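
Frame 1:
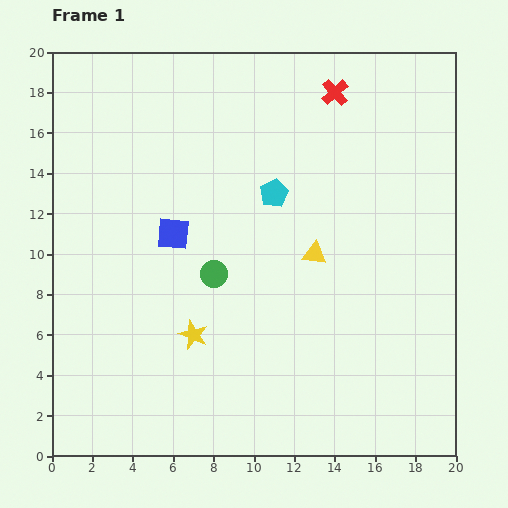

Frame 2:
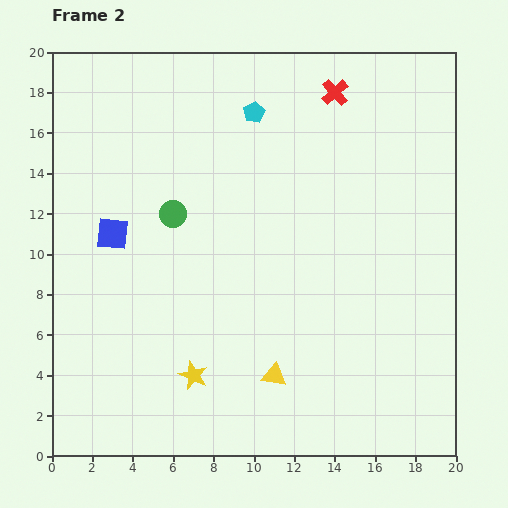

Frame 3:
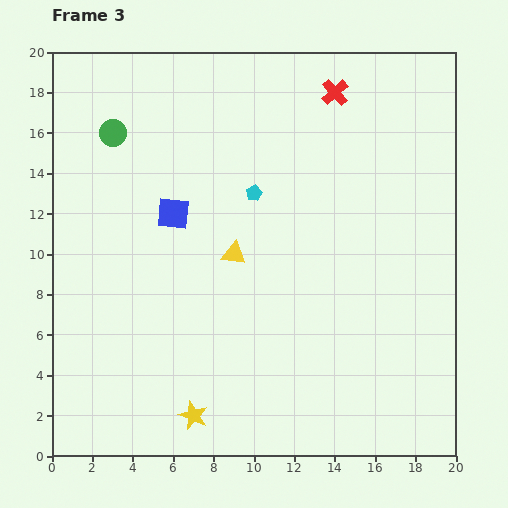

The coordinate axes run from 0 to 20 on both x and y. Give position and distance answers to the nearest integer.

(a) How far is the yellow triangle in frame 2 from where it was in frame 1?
6

The yellow triangle moved from (13, 10) to (11, 4), a distance of √(2² + 6²) ≈ 6.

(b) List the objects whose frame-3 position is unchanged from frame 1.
the red cross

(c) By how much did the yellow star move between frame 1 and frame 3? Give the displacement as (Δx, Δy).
(0, -4)

The yellow star was at (7, 6) in frame 1 and (7, 2) in frame 3.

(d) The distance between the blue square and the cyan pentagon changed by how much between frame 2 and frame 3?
-5

Distance in frame 2: 9. Distance in frame 3: 4.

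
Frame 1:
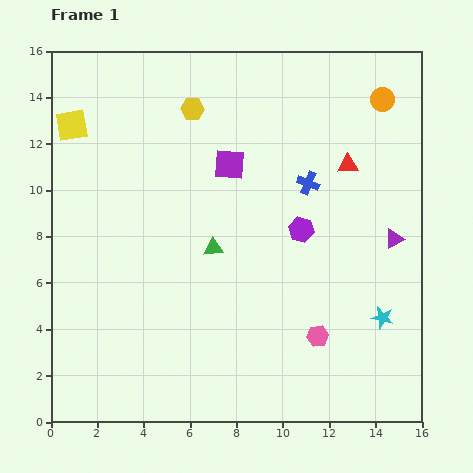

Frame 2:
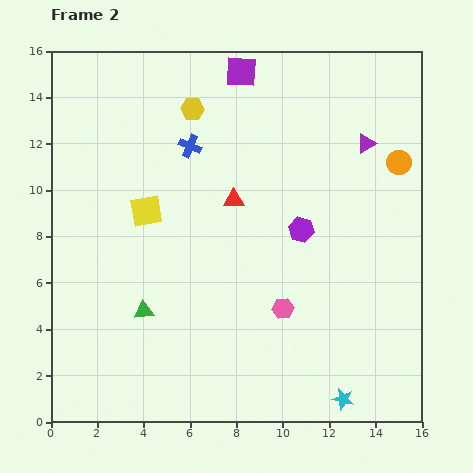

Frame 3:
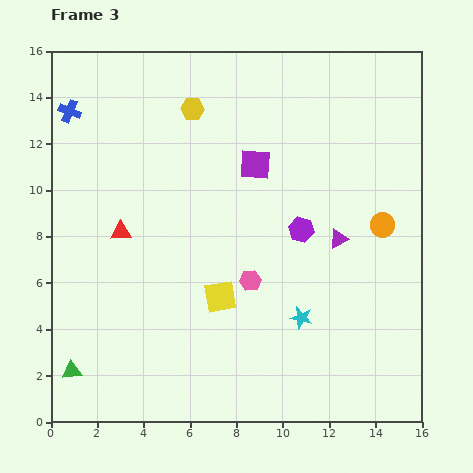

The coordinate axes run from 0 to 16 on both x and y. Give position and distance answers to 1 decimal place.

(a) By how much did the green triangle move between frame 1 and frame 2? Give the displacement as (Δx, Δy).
(-3.0, -2.7)

The green triangle was at (7.0, 7.5) in frame 1 and (4.0, 4.8) in frame 2.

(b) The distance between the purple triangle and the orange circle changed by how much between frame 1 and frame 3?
-4.0

Distance in frame 1: 6.0. Distance in frame 3: 2.0.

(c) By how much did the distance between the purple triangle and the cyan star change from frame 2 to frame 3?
-7.2

Distance in frame 2: 11.0. Distance in frame 3: 3.8.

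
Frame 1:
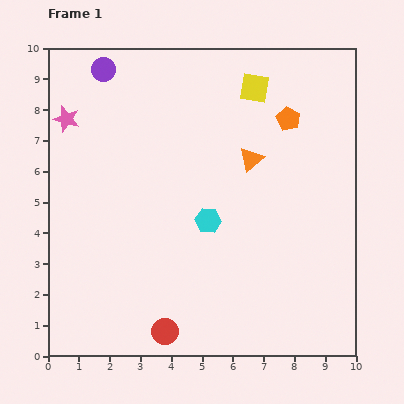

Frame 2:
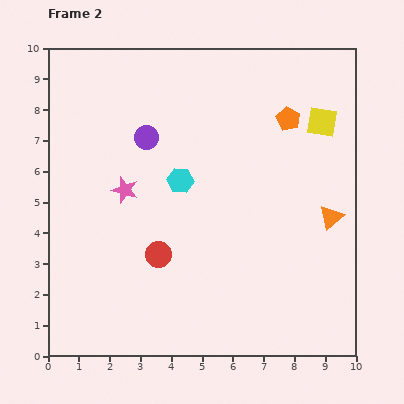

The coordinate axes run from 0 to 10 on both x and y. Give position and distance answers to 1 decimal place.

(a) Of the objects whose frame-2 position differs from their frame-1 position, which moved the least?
the cyan hexagon

(moved 1.6)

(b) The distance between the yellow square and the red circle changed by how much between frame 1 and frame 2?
-1.6

Distance in frame 1: 8.4. Distance in frame 2: 6.8.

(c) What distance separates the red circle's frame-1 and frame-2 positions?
2.5

The red circle moved from (3.8, 0.8) to (3.6, 3.3), a distance of √(0.2² + 2.5²) ≈ 2.5.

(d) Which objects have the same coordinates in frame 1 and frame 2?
the orange pentagon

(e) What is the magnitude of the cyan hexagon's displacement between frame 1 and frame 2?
1.6

The cyan hexagon moved from (5.2, 4.4) to (4.3, 5.7), a distance of √(0.9² + 1.3²) ≈ 1.6.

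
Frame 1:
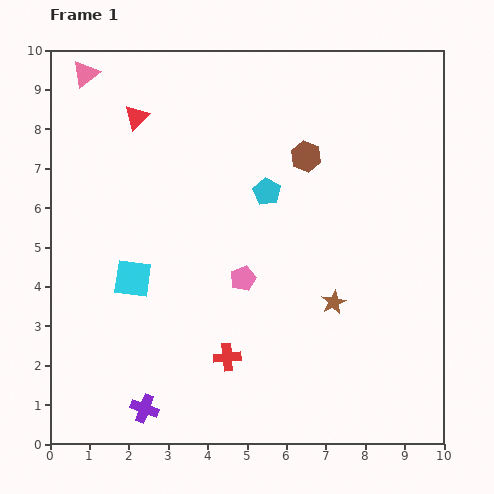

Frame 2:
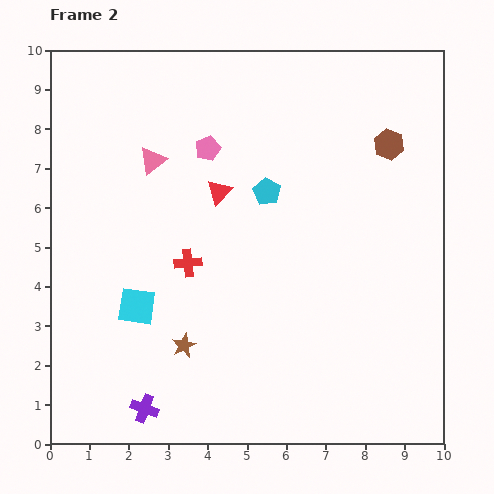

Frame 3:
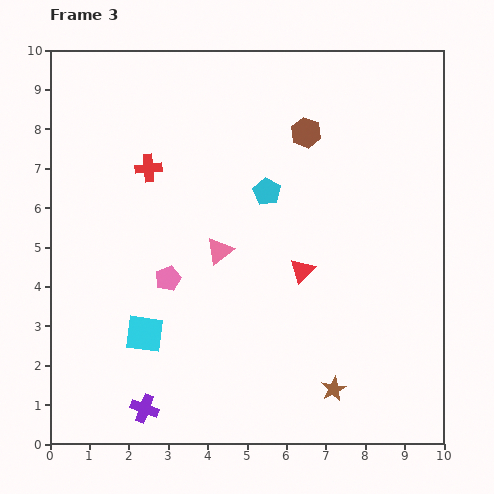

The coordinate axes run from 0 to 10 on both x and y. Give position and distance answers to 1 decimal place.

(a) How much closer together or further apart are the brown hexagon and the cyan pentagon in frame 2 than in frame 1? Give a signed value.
+2.0

Distance in frame 1: 1.3. Distance in frame 2: 3.3.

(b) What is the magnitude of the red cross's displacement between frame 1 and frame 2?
2.6

The red cross moved from (4.5, 2.2) to (3.5, 4.6), a distance of √(1.0² + 2.4²) ≈ 2.6.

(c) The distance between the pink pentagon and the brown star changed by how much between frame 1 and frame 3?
+2.6

Distance in frame 1: 2.4. Distance in frame 3: 5.0.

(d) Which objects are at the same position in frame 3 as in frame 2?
the purple cross, the cyan pentagon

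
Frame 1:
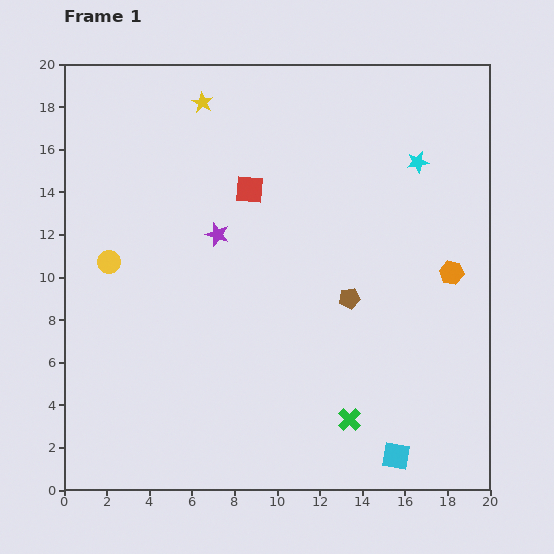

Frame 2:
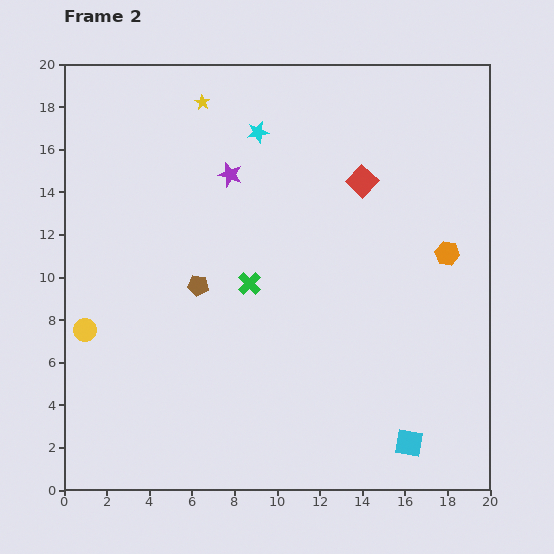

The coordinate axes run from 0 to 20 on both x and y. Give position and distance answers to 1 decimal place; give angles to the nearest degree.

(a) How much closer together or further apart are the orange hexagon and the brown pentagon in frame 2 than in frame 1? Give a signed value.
+6.9

Distance in frame 1: 4.9. Distance in frame 2: 11.8.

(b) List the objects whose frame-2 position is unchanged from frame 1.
the yellow star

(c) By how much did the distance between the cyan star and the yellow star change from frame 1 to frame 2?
-7.5

Distance in frame 1: 10.5. Distance in frame 2: 3.0.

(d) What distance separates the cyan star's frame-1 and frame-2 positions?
7.6

The cyan star moved from (16.6, 15.4) to (9.1, 16.8), a distance of √(7.5² + 1.4²) ≈ 7.6.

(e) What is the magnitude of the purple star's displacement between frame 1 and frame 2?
2.9

The purple star moved from (7.2, 12.0) to (7.8, 14.8), a distance of √(0.6² + 2.8²) ≈ 2.9.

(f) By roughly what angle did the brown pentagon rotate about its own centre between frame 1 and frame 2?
18° clockwise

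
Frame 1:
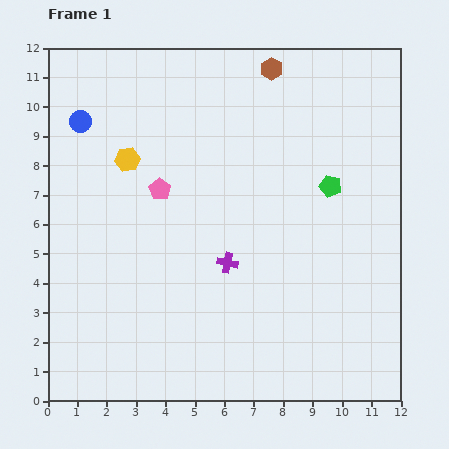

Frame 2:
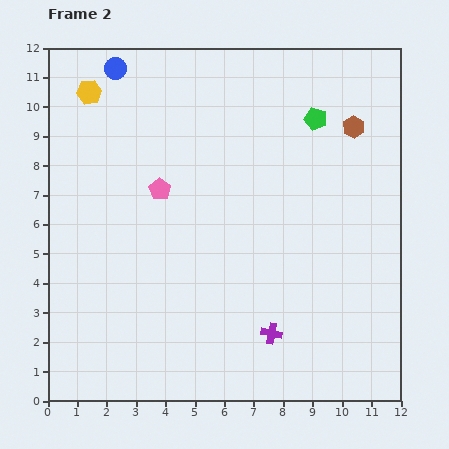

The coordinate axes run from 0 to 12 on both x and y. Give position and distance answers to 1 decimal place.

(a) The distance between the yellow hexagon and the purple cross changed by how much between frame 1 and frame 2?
+5.4

Distance in frame 1: 4.9. Distance in frame 2: 10.3.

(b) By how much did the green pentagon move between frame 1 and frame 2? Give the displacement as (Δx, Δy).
(-0.5, 2.3)

The green pentagon was at (9.6, 7.3) in frame 1 and (9.1, 9.6) in frame 2.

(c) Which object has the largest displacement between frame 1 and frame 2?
the brown hexagon

(moved 3.4; next 2.8)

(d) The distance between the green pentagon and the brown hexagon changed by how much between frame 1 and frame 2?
-3.2

Distance in frame 1: 4.5. Distance in frame 2: 1.3.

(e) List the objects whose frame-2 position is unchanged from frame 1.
the pink pentagon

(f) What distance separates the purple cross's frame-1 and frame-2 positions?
2.8

The purple cross moved from (6.1, 4.7) to (7.6, 2.3), a distance of √(1.5² + 2.4²) ≈ 2.8.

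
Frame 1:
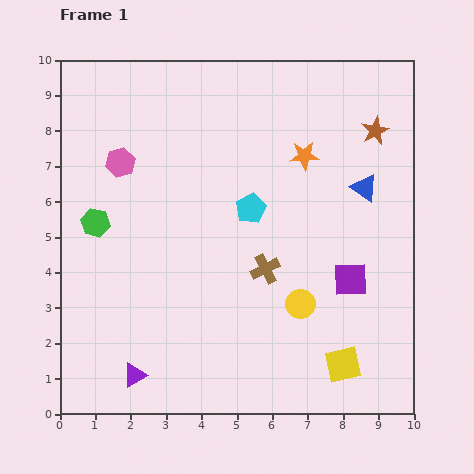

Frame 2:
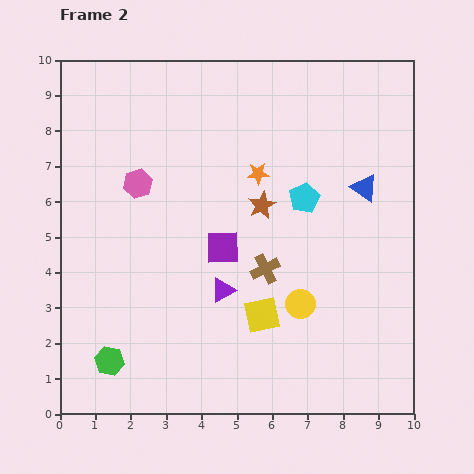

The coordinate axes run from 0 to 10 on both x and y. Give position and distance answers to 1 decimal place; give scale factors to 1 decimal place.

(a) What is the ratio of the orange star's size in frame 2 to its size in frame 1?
0.8×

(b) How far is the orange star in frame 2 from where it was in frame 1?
1.4

The orange star moved from (6.9, 7.3) to (5.6, 6.8), a distance of √(1.3² + 0.5²) ≈ 1.4.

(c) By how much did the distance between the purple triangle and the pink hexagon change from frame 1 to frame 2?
-2.2

Distance in frame 1: 6.0. Distance in frame 2: 3.8.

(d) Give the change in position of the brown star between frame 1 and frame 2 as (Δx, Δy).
(-3.2, -2.1)

The brown star was at (8.9, 8.0) in frame 1 and (5.7, 5.9) in frame 2.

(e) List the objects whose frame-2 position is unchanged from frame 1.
the yellow circle, the brown cross, the blue triangle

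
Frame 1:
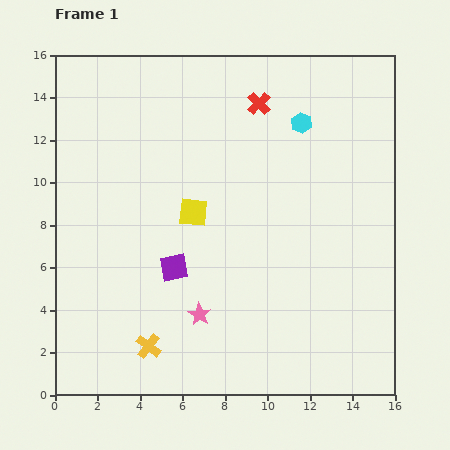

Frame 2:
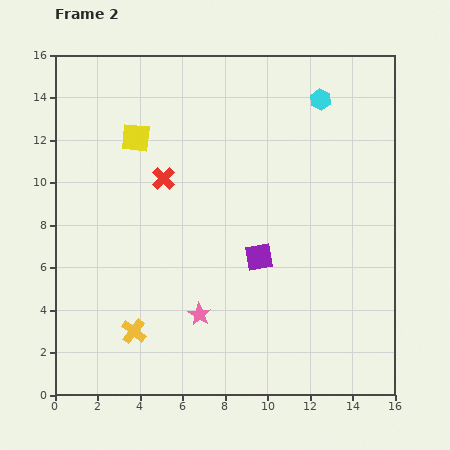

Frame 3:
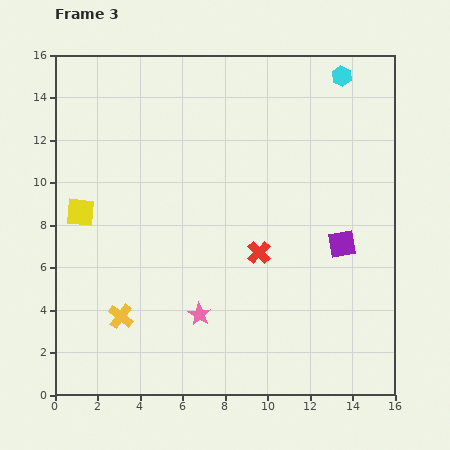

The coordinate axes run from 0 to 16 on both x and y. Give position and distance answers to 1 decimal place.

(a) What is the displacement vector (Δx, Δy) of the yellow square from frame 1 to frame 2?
(-2.7, 3.5)

The yellow square was at (6.5, 8.6) in frame 1 and (3.8, 12.1) in frame 2.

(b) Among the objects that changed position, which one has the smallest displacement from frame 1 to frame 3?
the yellow cross

(moved 1.9)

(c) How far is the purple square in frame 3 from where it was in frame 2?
3.9

The purple square moved from (9.6, 6.5) to (13.5, 7.1), a distance of √(3.9² + 0.6²) ≈ 3.9.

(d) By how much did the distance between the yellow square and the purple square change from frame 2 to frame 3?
+4.3

Distance in frame 2: 8.1. Distance in frame 3: 12.4.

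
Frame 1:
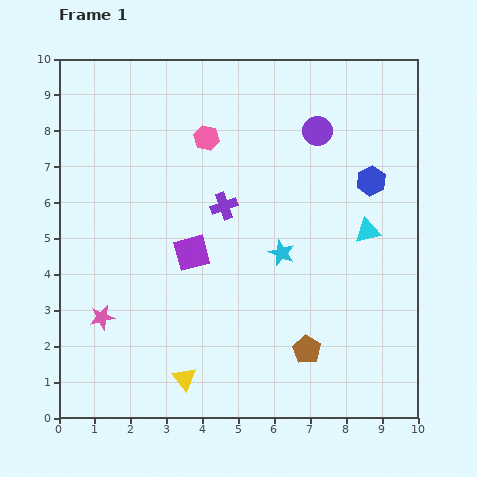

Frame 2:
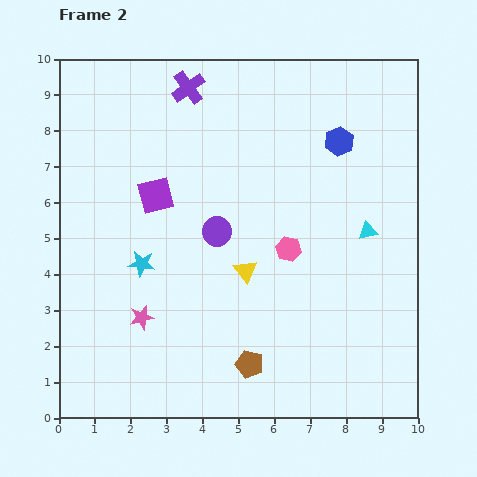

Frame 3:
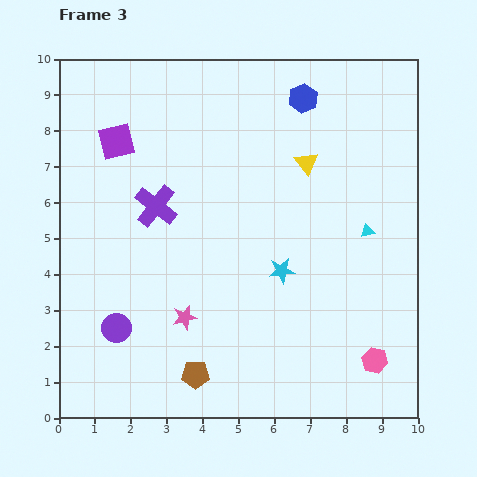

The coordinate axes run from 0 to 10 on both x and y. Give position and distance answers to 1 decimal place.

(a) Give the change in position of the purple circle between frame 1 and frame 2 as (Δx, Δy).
(-2.8, -2.8)

The purple circle was at (7.2, 8.0) in frame 1 and (4.4, 5.2) in frame 2.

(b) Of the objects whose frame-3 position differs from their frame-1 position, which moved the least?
the cyan star

(moved 0.5)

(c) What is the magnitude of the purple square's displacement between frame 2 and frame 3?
1.9

The purple square moved from (2.7, 6.2) to (1.6, 7.7), a distance of √(1.1² + 1.5²) ≈ 1.9.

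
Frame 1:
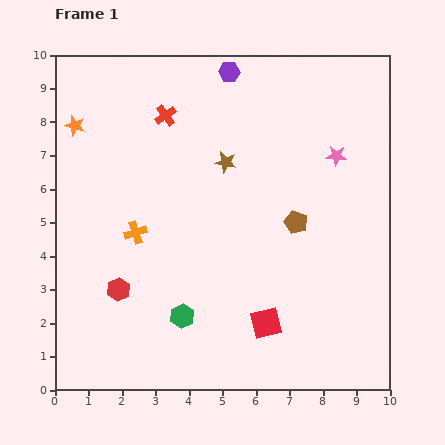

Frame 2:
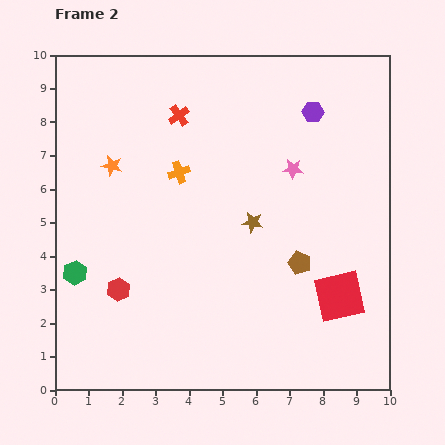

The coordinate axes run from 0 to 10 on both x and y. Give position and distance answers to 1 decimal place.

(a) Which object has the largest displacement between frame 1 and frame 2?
the green hexagon

(moved 3.5; next 2.8)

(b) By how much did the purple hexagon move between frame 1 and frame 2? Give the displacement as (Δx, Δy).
(2.5, -1.2)

The purple hexagon was at (5.2, 9.5) in frame 1 and (7.7, 8.3) in frame 2.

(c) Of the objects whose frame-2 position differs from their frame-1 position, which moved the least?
the red cross

(moved 0.4)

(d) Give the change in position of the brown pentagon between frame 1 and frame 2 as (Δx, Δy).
(0.1, -1.2)

The brown pentagon was at (7.2, 5.0) in frame 1 and (7.3, 3.8) in frame 2.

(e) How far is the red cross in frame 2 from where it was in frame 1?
0.4

The red cross moved from (3.3, 8.2) to (3.7, 8.2), a distance of √(0.4² + 0.0²) ≈ 0.4.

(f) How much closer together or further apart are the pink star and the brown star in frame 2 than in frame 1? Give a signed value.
-1.3

Distance in frame 1: 3.3. Distance in frame 2: 2.0.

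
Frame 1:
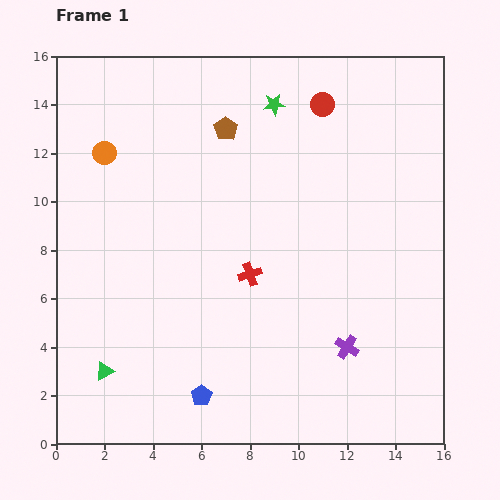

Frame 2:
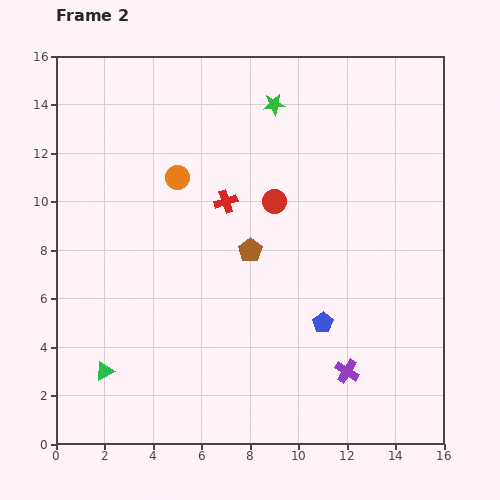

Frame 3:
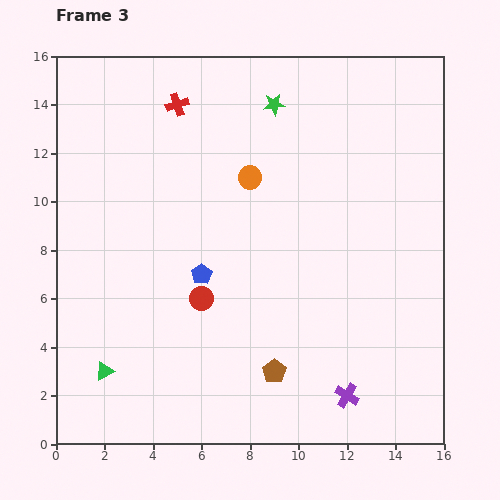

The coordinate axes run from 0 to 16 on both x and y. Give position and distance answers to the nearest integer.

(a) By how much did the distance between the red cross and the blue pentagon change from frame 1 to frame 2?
+1

Distance in frame 1: 5. Distance in frame 2: 6.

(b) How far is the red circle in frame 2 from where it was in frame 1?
4

The red circle moved from (11, 14) to (9, 10), a distance of √(2² + 4²) ≈ 4.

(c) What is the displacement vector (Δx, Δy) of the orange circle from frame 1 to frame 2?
(3, -1)

The orange circle was at (2, 12) in frame 1 and (5, 11) in frame 2.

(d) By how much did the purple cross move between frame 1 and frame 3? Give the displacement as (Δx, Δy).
(0, -2)

The purple cross was at (12, 4) in frame 1 and (12, 2) in frame 3.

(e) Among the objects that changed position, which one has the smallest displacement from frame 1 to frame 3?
the purple cross

(moved 2)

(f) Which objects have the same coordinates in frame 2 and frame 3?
the green star, the green triangle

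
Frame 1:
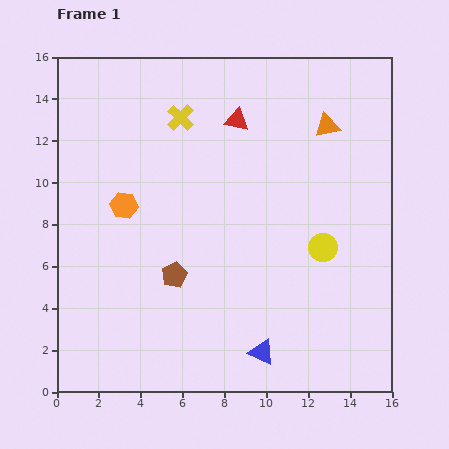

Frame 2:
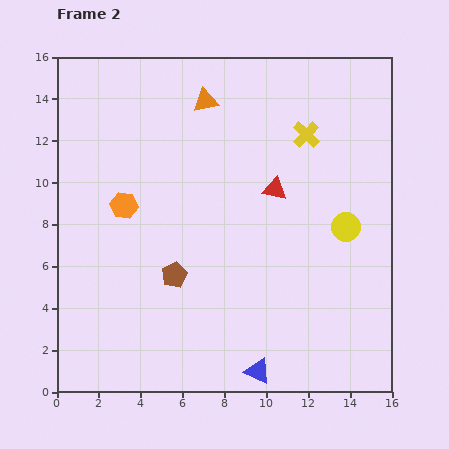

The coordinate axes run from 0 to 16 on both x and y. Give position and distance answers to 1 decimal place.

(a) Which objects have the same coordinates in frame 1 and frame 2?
the orange hexagon, the brown pentagon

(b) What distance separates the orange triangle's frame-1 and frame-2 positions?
5.9

The orange triangle moved from (12.9, 12.7) to (7.1, 13.9), a distance of √(5.8² + 1.2²) ≈ 5.9.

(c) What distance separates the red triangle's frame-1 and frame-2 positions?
3.8

The red triangle moved from (8.6, 13.0) to (10.4, 9.7), a distance of √(1.8² + 3.3²) ≈ 3.8.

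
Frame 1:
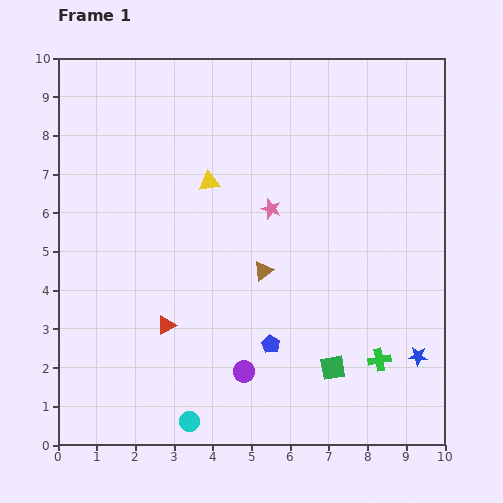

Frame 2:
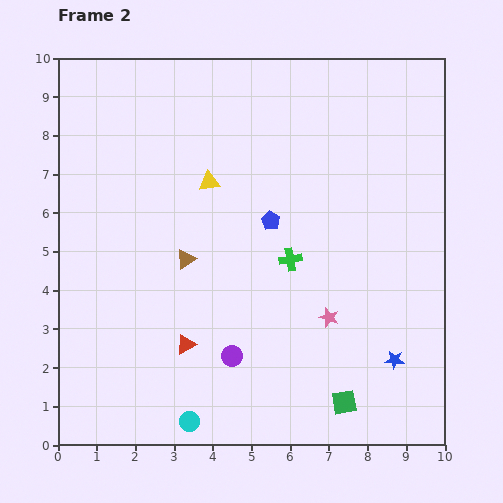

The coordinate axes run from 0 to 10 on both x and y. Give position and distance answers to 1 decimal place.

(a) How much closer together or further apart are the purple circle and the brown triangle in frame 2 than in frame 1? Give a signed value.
+0.2

Distance in frame 1: 2.6. Distance in frame 2: 2.8.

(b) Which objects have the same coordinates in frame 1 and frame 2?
the yellow triangle, the cyan circle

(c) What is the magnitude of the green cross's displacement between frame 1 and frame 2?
3.5

The green cross moved from (8.3, 2.2) to (6.0, 4.8), a distance of √(2.3² + 2.6²) ≈ 3.5.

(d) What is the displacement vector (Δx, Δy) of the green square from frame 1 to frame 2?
(0.3, -0.9)

The green square was at (7.1, 2.0) in frame 1 and (7.4, 1.1) in frame 2.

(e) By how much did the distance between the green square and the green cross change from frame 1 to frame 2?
+2.8

Distance in frame 1: 1.2. Distance in frame 2: 4.0.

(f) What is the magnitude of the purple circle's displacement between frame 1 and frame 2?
0.5

The purple circle moved from (4.8, 1.9) to (4.5, 2.3), a distance of √(0.3² + 0.4²) ≈ 0.5.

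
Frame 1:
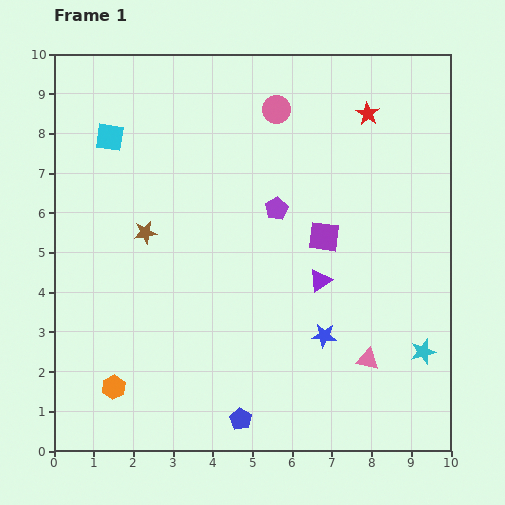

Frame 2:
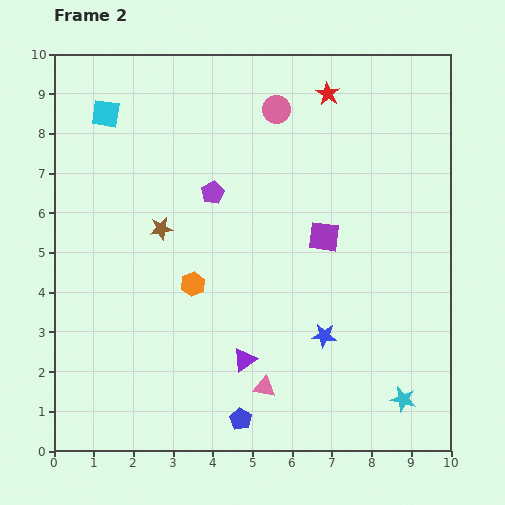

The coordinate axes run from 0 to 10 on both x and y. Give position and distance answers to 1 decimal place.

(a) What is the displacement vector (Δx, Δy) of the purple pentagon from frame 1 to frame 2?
(-1.6, 0.4)

The purple pentagon was at (5.6, 6.1) in frame 1 and (4.0, 6.5) in frame 2.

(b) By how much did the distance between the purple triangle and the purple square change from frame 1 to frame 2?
+2.6

Distance in frame 1: 1.1. Distance in frame 2: 3.7.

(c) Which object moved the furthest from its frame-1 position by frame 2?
the orange hexagon

(moved 3.3; next 2.8)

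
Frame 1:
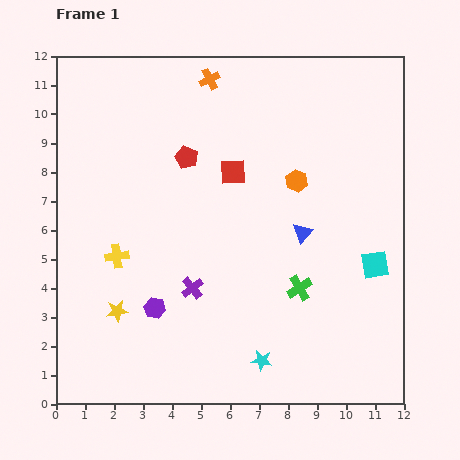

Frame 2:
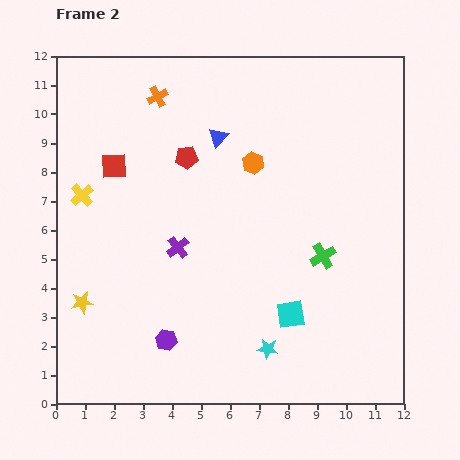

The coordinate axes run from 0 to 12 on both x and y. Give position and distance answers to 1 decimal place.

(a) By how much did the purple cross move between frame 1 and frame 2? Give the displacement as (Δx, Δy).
(-0.5, 1.4)

The purple cross was at (4.7, 4.0) in frame 1 and (4.2, 5.4) in frame 2.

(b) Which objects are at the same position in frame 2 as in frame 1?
the red pentagon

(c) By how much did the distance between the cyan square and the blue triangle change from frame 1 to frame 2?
+3.9

Distance in frame 1: 2.7. Distance in frame 2: 6.6.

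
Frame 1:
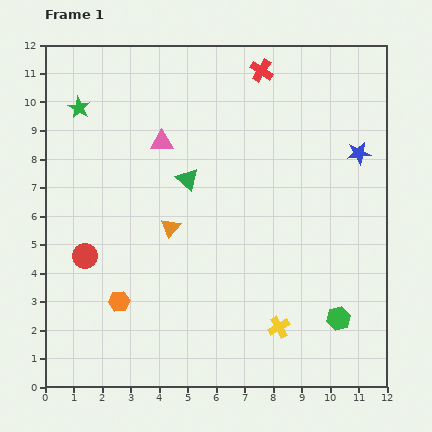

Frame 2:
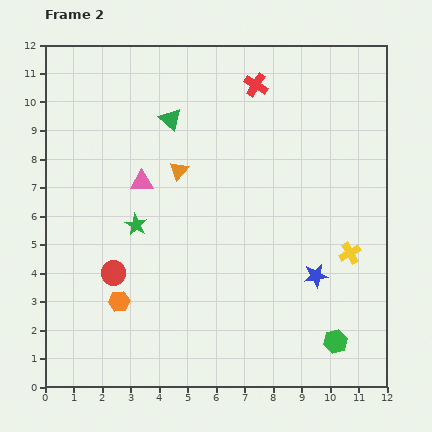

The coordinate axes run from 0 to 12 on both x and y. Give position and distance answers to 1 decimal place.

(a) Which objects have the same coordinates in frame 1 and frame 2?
the orange hexagon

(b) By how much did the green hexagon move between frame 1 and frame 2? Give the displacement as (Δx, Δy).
(-0.1, -0.8)

The green hexagon was at (10.3, 2.4) in frame 1 and (10.2, 1.6) in frame 2.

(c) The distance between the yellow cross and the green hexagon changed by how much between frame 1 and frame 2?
+1.0

Distance in frame 1: 2.1. Distance in frame 2: 3.1.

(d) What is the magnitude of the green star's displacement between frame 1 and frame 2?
4.6

The green star moved from (1.2, 9.8) to (3.2, 5.7), a distance of √(2.0² + 4.1²) ≈ 4.6.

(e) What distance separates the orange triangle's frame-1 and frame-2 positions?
2.0

The orange triangle moved from (4.4, 5.6) to (4.7, 7.6), a distance of √(0.3² + 2.0²) ≈ 2.0.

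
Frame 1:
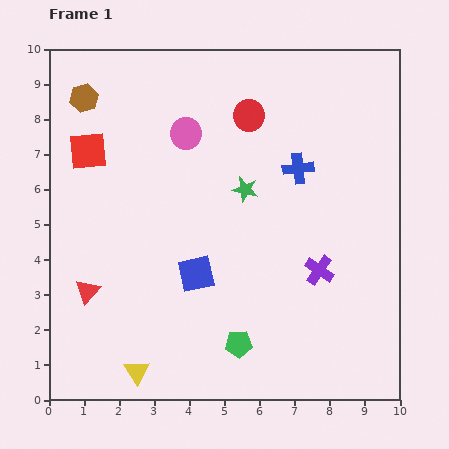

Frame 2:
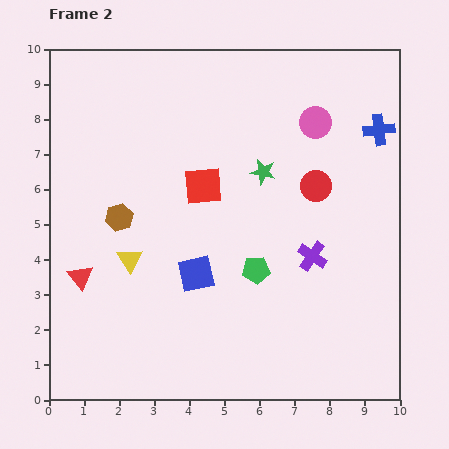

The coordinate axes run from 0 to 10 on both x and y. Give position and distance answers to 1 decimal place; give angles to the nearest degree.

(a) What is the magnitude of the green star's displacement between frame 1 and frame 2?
0.7

The green star moved from (5.6, 6.0) to (6.1, 6.5), a distance of √(0.5² + 0.5²) ≈ 0.7.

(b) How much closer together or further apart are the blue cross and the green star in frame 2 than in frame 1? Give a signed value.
+1.9

Distance in frame 1: 1.6. Distance in frame 2: 3.5.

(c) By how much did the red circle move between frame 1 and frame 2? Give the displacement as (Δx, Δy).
(1.9, -2.0)

The red circle was at (5.7, 8.1) in frame 1 and (7.6, 6.1) in frame 2.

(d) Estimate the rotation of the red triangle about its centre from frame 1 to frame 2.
19° counter-clockwise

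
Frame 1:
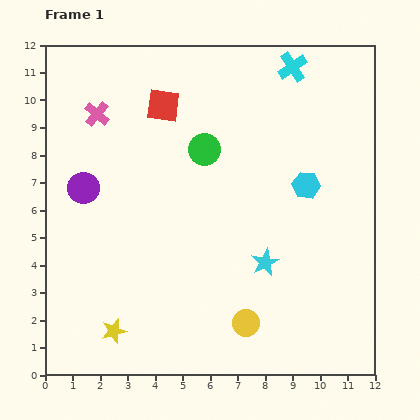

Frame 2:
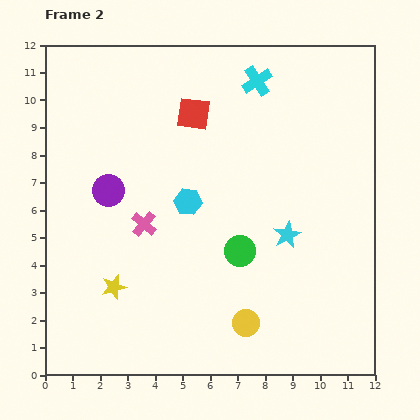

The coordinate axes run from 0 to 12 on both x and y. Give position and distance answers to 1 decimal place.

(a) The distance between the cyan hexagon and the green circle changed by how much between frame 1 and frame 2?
-1.3

Distance in frame 1: 3.9. Distance in frame 2: 2.6.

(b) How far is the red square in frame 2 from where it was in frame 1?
1.1

The red square moved from (4.3, 9.8) to (5.4, 9.5), a distance of √(1.1² + 0.3²) ≈ 1.1.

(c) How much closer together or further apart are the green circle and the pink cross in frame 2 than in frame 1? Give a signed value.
-0.5

Distance in frame 1: 4.1. Distance in frame 2: 3.6.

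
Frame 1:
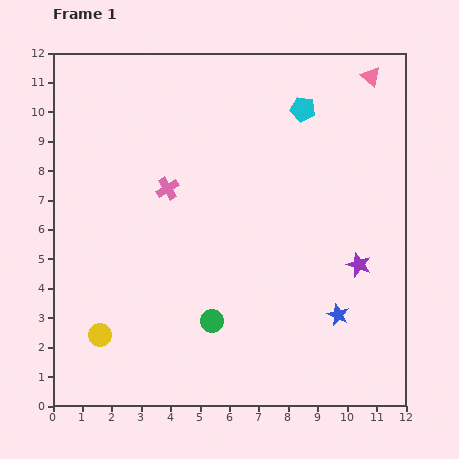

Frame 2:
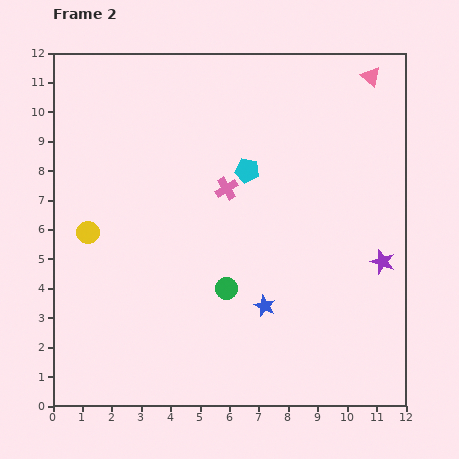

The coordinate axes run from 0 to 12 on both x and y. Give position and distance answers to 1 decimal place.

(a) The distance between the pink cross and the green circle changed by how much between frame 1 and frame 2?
-1.3

Distance in frame 1: 4.7. Distance in frame 2: 3.4.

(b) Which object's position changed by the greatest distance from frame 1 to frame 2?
the yellow circle

(moved 3.5; next 2.8)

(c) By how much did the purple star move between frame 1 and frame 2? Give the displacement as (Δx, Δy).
(0.8, 0.1)

The purple star was at (10.4, 4.8) in frame 1 and (11.2, 4.9) in frame 2.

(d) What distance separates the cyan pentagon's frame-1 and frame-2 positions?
2.8

The cyan pentagon moved from (8.5, 10.1) to (6.6, 8.0), a distance of √(1.9² + 2.1²) ≈ 2.8.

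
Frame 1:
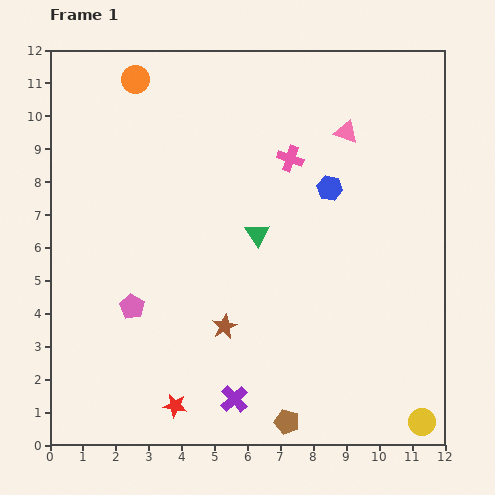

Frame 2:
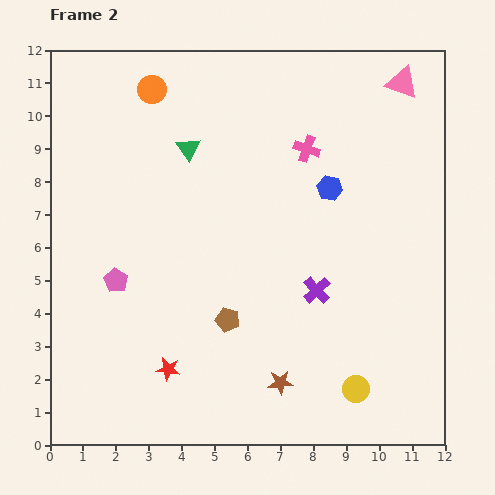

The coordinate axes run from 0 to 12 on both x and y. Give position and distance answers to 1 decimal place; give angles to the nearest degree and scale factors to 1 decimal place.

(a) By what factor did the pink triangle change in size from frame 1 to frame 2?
1.4×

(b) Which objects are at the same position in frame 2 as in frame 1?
the blue hexagon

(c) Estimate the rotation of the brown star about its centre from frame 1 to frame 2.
24° clockwise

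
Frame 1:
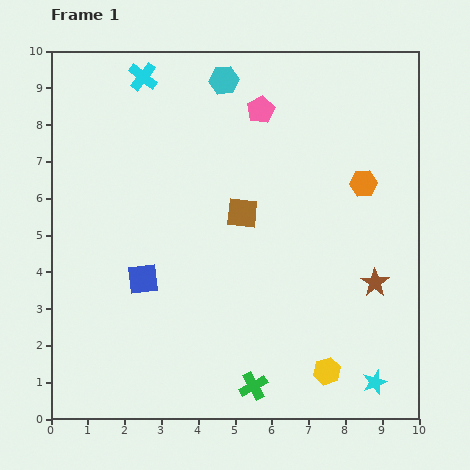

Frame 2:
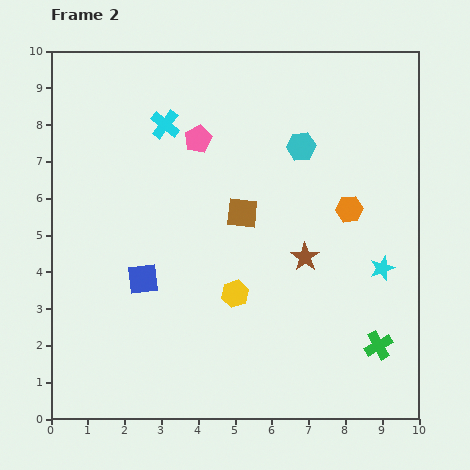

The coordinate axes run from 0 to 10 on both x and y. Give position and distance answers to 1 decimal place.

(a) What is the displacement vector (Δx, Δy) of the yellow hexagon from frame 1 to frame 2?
(-2.5, 2.1)

The yellow hexagon was at (7.5, 1.3) in frame 1 and (5.0, 3.4) in frame 2.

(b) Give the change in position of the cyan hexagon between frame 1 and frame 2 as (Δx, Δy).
(2.1, -1.8)

The cyan hexagon was at (4.7, 9.2) in frame 1 and (6.8, 7.4) in frame 2.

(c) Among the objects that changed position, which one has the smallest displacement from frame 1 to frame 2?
the orange hexagon

(moved 0.8)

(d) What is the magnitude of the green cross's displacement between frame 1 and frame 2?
3.6

The green cross moved from (5.5, 0.9) to (8.9, 2.0), a distance of √(3.4² + 1.1²) ≈ 3.6.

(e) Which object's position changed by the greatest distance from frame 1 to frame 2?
the green cross

(moved 3.6; next 3.3)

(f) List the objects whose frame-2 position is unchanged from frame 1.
the blue square, the brown square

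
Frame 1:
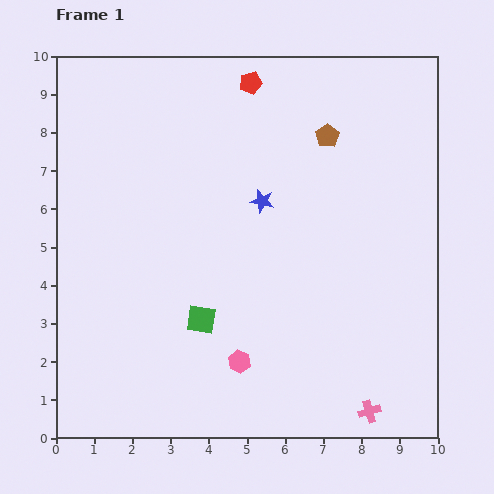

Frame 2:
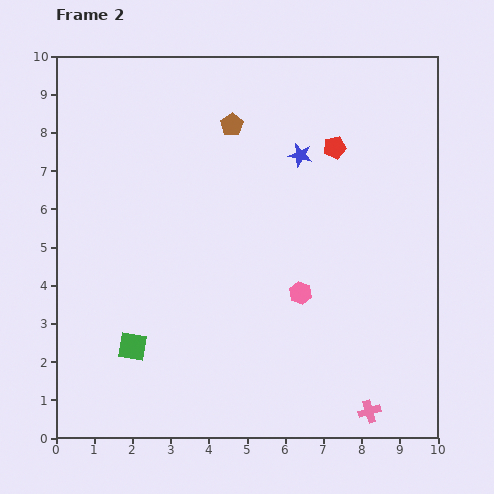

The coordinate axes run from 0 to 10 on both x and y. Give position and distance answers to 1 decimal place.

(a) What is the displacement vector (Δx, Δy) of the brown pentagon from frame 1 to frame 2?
(-2.5, 0.3)

The brown pentagon was at (7.1, 7.9) in frame 1 and (4.6, 8.2) in frame 2.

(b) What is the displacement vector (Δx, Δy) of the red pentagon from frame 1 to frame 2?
(2.2, -1.7)

The red pentagon was at (5.1, 9.3) in frame 1 and (7.3, 7.6) in frame 2.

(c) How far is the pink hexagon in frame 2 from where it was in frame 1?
2.4

The pink hexagon moved from (4.8, 2.0) to (6.4, 3.8), a distance of √(1.6² + 1.8²) ≈ 2.4.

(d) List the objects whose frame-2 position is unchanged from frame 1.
the pink cross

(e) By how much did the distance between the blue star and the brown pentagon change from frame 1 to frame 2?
-0.4

Distance in frame 1: 2.4. Distance in frame 2: 2.0.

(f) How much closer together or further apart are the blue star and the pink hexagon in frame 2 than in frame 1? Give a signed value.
-0.6

Distance in frame 1: 4.2. Distance in frame 2: 3.6.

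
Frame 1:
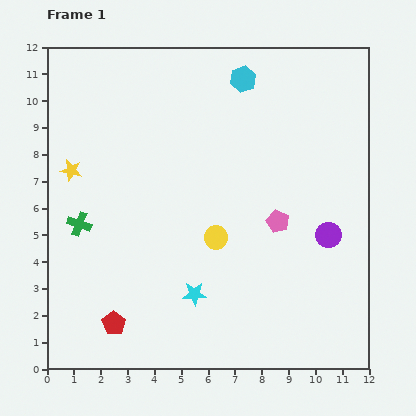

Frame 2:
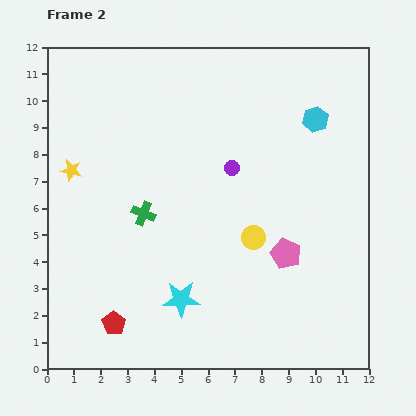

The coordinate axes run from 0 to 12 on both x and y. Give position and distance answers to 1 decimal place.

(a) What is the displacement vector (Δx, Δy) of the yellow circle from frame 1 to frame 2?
(1.4, 0.0)

The yellow circle was at (6.3, 4.9) in frame 1 and (7.7, 4.9) in frame 2.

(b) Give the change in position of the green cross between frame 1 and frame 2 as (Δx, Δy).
(2.4, 0.4)

The green cross was at (1.2, 5.4) in frame 1 and (3.6, 5.8) in frame 2.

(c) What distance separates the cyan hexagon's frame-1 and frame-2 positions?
3.1

The cyan hexagon moved from (7.3, 10.8) to (10.0, 9.3), a distance of √(2.7² + 1.5²) ≈ 3.1.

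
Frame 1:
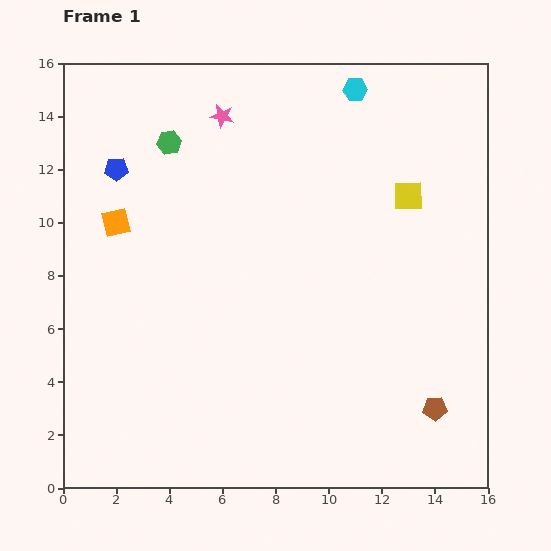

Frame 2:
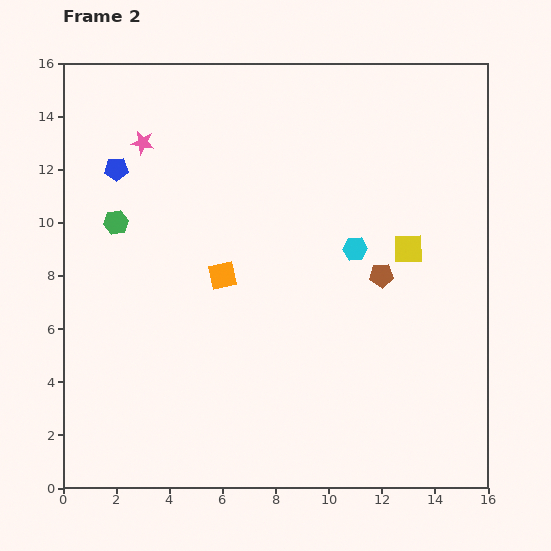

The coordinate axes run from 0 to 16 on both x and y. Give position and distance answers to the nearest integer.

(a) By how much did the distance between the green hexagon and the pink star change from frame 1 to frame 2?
+1

Distance in frame 1: 2. Distance in frame 2: 3.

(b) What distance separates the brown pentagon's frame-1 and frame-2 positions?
5

The brown pentagon moved from (14, 3) to (12, 8), a distance of √(2² + 5²) ≈ 5.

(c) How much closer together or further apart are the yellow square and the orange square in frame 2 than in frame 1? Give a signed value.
-4

Distance in frame 1: 11. Distance in frame 2: 7.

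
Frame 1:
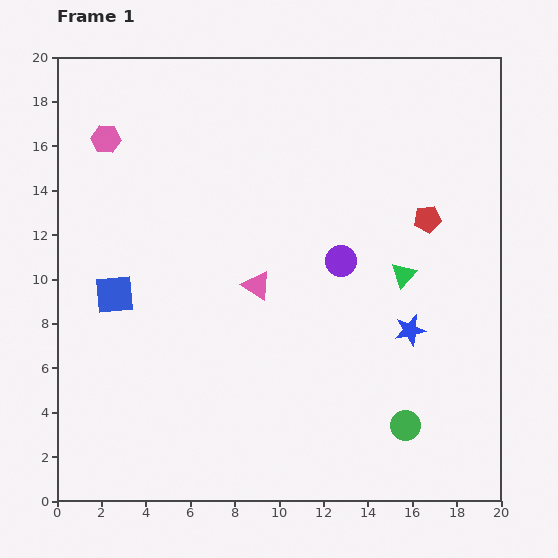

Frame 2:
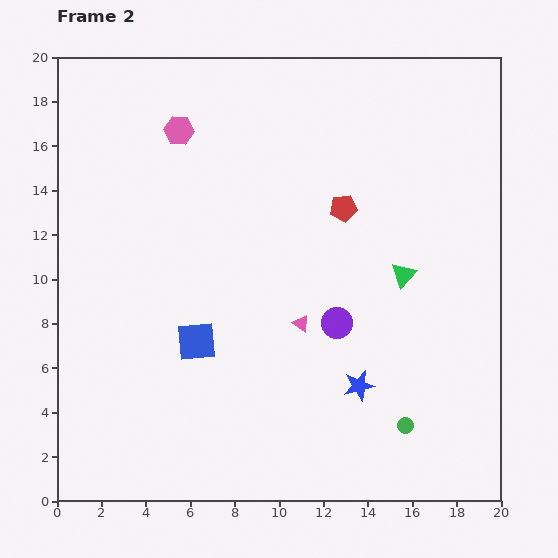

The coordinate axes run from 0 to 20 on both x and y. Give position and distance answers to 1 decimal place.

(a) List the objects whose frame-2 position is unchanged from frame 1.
the green triangle, the green circle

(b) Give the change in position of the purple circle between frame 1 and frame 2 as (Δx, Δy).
(-0.2, -2.8)

The purple circle was at (12.8, 10.8) in frame 1 and (12.6, 8.0) in frame 2.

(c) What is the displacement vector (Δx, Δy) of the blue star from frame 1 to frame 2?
(-2.3, -2.5)

The blue star was at (15.9, 7.7) in frame 1 and (13.6, 5.2) in frame 2.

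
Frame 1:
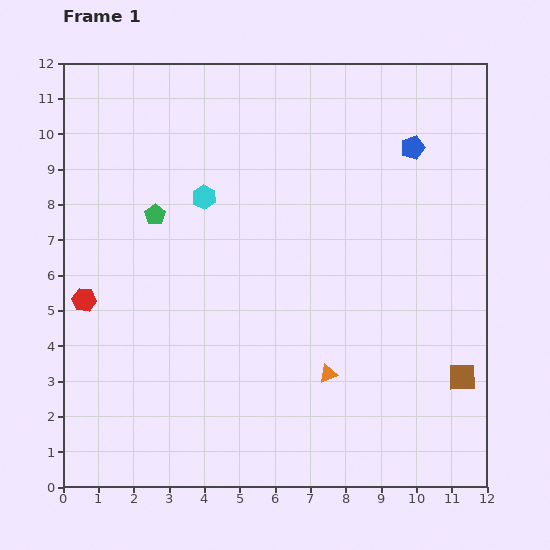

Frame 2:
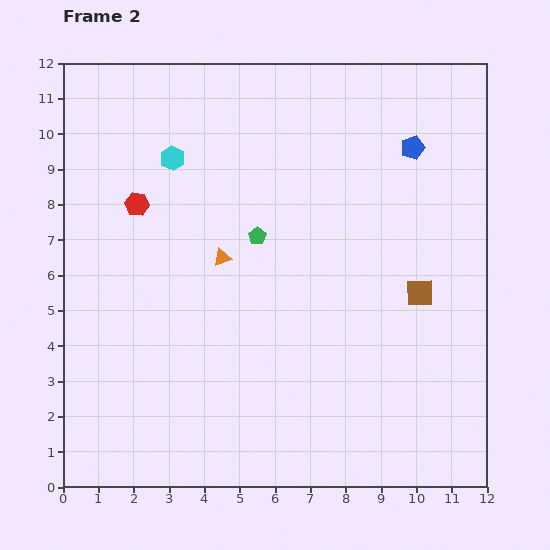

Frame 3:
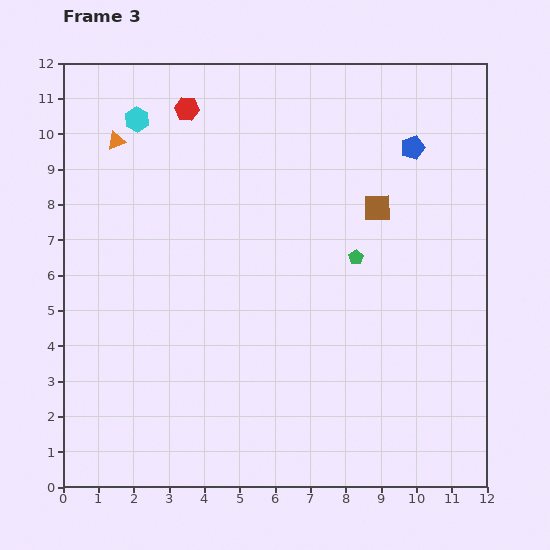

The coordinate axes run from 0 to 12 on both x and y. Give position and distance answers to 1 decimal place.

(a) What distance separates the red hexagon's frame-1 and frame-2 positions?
3.1

The red hexagon moved from (0.6, 5.3) to (2.1, 8.0), a distance of √(1.5² + 2.7²) ≈ 3.1.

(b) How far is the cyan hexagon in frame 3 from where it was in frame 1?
2.9

The cyan hexagon moved from (4.0, 8.2) to (2.1, 10.4), a distance of √(1.9² + 2.2²) ≈ 2.9.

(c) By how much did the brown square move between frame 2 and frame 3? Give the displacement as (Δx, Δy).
(-1.2, 2.4)

The brown square was at (10.1, 5.5) in frame 2 and (8.9, 7.9) in frame 3.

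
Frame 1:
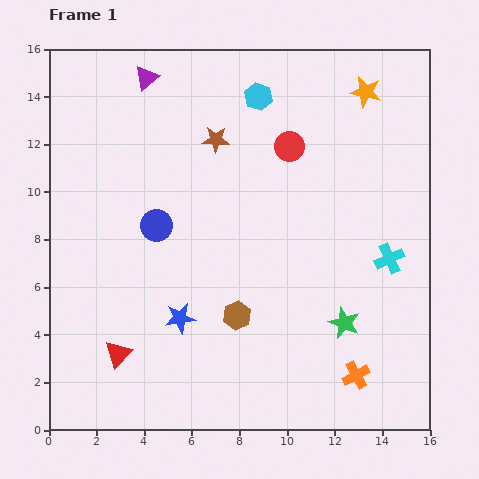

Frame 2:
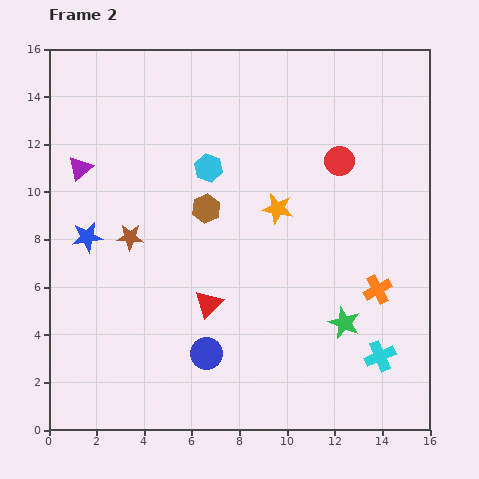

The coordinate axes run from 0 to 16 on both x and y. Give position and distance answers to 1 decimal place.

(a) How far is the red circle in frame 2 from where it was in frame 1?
2.2

The red circle moved from (10.1, 11.9) to (12.2, 11.3), a distance of √(2.1² + 0.6²) ≈ 2.2.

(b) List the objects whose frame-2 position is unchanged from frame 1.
the green star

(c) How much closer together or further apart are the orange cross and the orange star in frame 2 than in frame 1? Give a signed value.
-6.5

Distance in frame 1: 11.9. Distance in frame 2: 5.4.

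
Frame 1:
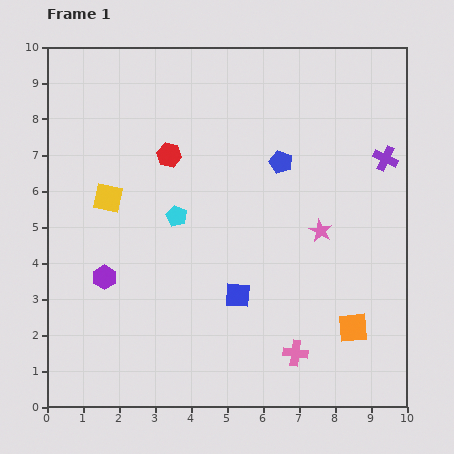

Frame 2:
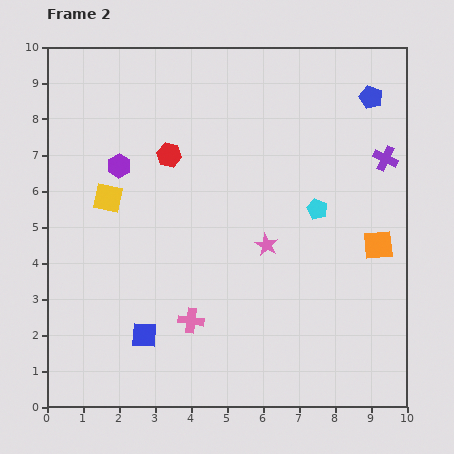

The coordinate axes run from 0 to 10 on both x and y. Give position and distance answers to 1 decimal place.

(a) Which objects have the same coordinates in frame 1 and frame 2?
the purple cross, the yellow square, the red hexagon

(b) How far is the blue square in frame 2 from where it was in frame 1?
2.8

The blue square moved from (5.3, 3.1) to (2.7, 2.0), a distance of √(2.6² + 1.1²) ≈ 2.8.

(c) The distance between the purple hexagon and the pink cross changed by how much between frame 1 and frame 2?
-1.0

Distance in frame 1: 5.7. Distance in frame 2: 4.7.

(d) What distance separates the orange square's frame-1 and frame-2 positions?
2.4

The orange square moved from (8.5, 2.2) to (9.2, 4.5), a distance of √(0.7² + 2.3²) ≈ 2.4.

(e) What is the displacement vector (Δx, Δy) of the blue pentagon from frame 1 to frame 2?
(2.5, 1.8)

The blue pentagon was at (6.5, 6.8) in frame 1 and (9.0, 8.6) in frame 2.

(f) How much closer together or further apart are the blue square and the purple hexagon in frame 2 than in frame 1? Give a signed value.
+1.1

Distance in frame 1: 3.7. Distance in frame 2: 4.8.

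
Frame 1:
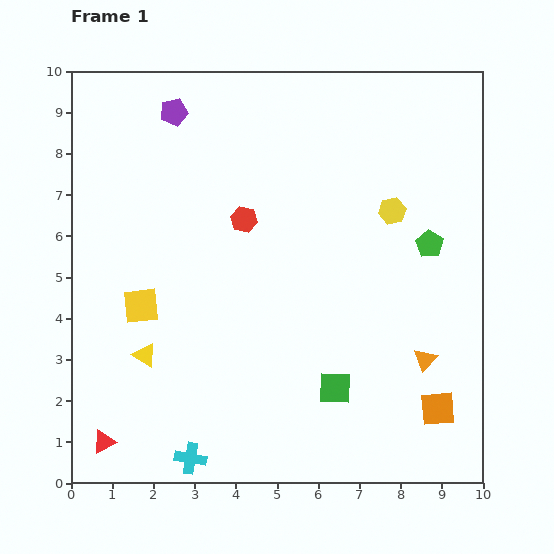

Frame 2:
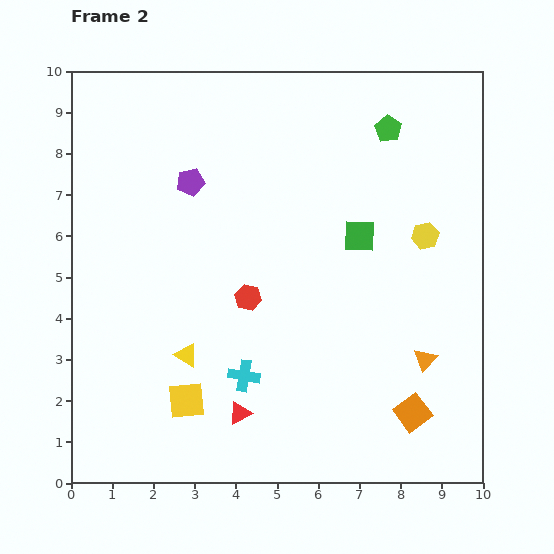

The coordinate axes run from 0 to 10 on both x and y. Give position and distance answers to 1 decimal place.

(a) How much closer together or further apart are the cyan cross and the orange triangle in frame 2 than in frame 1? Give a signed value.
-1.8

Distance in frame 1: 6.2. Distance in frame 2: 4.4.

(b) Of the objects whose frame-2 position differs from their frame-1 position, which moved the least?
the orange square

(moved 0.6)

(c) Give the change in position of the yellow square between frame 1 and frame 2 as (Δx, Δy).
(1.1, -2.3)

The yellow square was at (1.7, 4.3) in frame 1 and (2.8, 2.0) in frame 2.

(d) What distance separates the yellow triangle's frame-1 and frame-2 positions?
1.0

The yellow triangle moved from (1.8, 3.1) to (2.8, 3.1), a distance of √(1.0² + 0.0²) ≈ 1.0.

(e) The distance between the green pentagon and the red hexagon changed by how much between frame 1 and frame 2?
+0.8

Distance in frame 1: 4.5. Distance in frame 2: 5.3.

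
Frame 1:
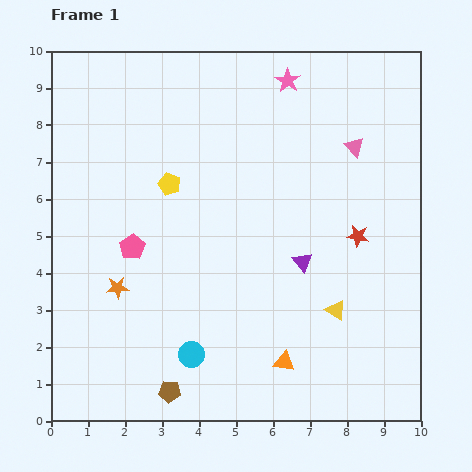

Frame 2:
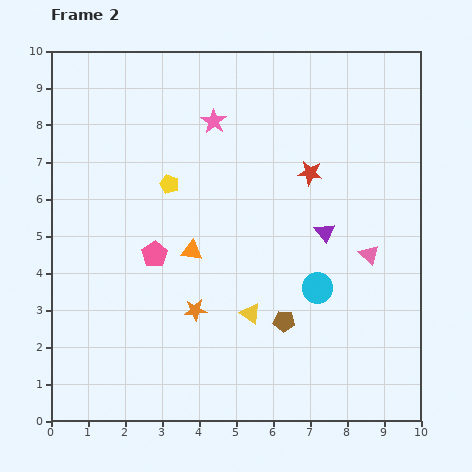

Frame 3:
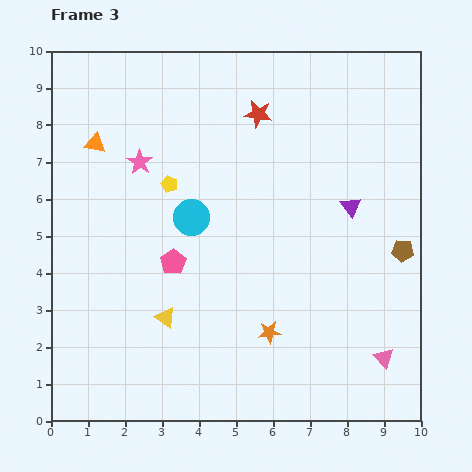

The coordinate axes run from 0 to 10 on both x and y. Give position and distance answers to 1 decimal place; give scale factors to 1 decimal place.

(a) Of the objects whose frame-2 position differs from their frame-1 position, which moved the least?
the pink pentagon

(moved 0.6)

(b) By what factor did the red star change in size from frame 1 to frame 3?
1.3×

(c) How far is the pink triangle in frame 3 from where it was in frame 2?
2.8

The pink triangle moved from (8.6, 4.5) to (9.0, 1.7), a distance of √(0.4² + 2.8²) ≈ 2.8.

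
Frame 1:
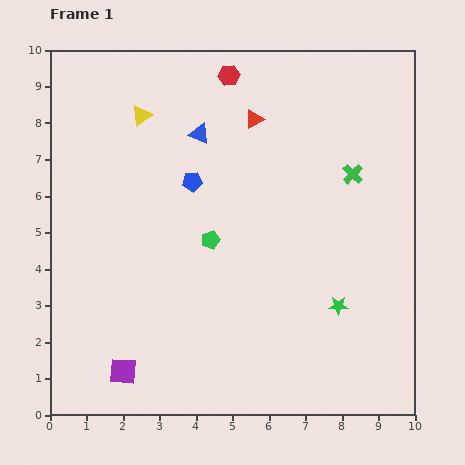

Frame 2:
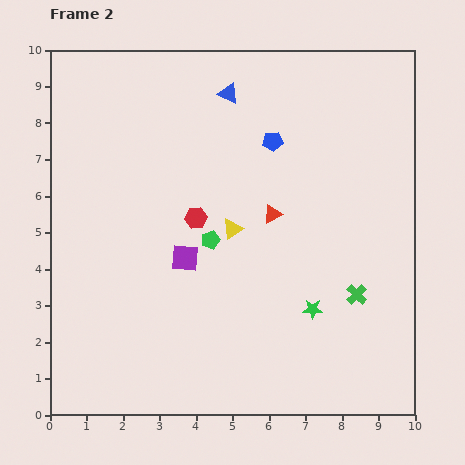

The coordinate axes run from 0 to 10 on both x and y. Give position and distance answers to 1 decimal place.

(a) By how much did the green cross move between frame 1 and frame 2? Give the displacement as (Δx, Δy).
(0.1, -3.3)

The green cross was at (8.3, 6.6) in frame 1 and (8.4, 3.3) in frame 2.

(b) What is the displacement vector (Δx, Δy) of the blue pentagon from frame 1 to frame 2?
(2.2, 1.1)

The blue pentagon was at (3.9, 6.4) in frame 1 and (6.1, 7.5) in frame 2.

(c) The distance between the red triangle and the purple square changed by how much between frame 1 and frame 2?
-5.1

Distance in frame 1: 7.8. Distance in frame 2: 2.7.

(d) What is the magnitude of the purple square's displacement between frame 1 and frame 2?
3.5

The purple square moved from (2.0, 1.2) to (3.7, 4.3), a distance of √(1.7² + 3.1²) ≈ 3.5.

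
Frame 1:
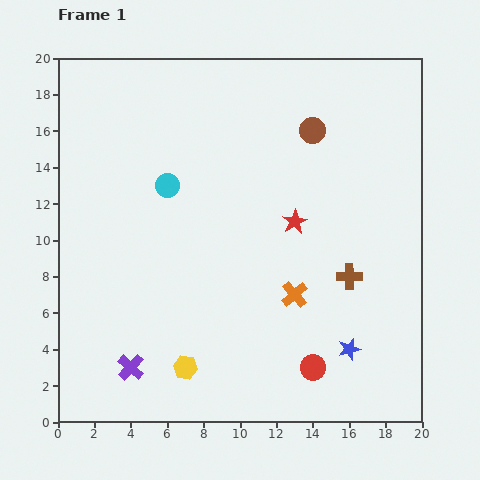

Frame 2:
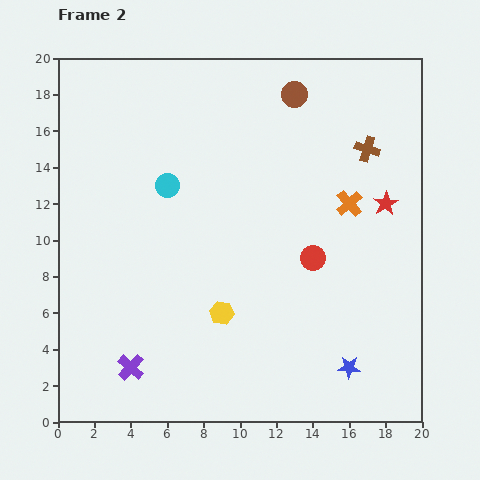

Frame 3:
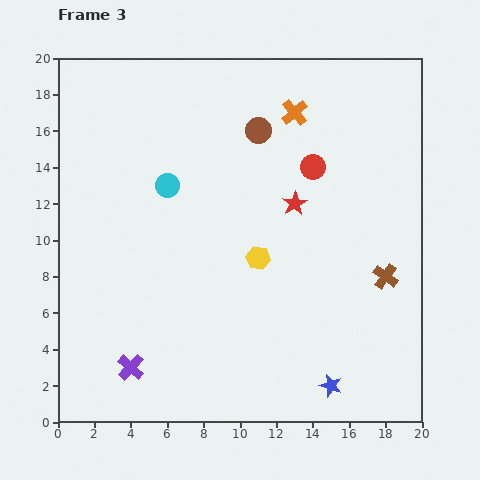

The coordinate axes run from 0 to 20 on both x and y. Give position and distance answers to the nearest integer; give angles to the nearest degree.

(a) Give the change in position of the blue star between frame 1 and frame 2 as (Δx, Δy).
(0, -1)

The blue star was at (16, 4) in frame 1 and (16, 3) in frame 2.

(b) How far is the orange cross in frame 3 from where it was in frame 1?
10

The orange cross moved from (13, 7) to (13, 17), a distance of √(0² + 10²) ≈ 10.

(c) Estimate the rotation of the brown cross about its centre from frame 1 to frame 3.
36° clockwise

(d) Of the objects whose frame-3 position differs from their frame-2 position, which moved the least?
the blue star

(moved 1)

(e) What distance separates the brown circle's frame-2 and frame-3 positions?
3

The brown circle moved from (13, 18) to (11, 16), a distance of √(2² + 2²) ≈ 3.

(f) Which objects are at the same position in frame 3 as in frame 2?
the purple cross, the cyan circle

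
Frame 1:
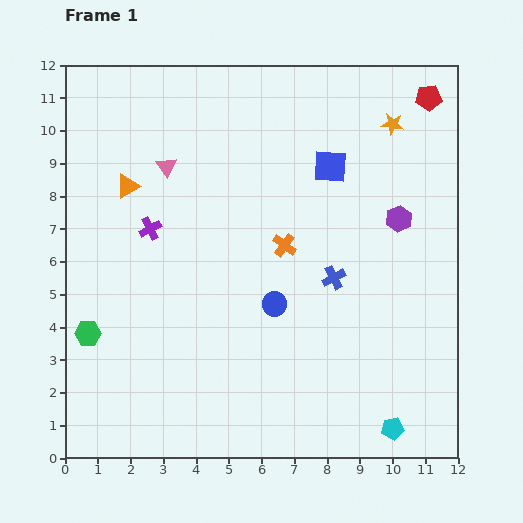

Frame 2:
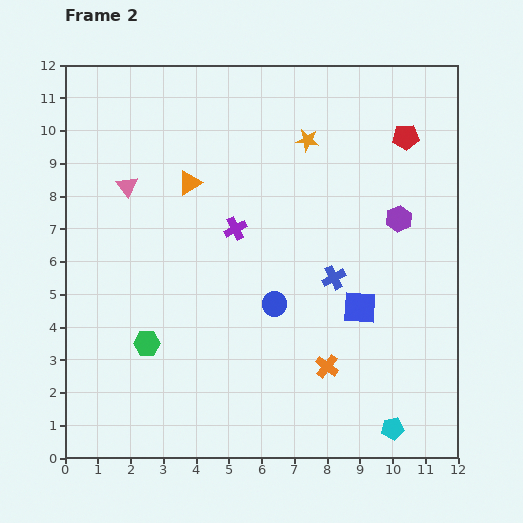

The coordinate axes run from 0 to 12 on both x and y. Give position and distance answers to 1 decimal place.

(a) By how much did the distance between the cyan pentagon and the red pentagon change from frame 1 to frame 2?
-1.3

Distance in frame 1: 10.2. Distance in frame 2: 8.9.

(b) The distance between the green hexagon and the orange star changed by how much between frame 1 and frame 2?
-3.4

Distance in frame 1: 11.3. Distance in frame 2: 7.9.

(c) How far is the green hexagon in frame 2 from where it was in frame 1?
1.8

The green hexagon moved from (0.7, 3.8) to (2.5, 3.5), a distance of √(1.8² + 0.3²) ≈ 1.8.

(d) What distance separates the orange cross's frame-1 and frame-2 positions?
3.9

The orange cross moved from (6.7, 6.5) to (8.0, 2.8), a distance of √(1.3² + 3.7²) ≈ 3.9.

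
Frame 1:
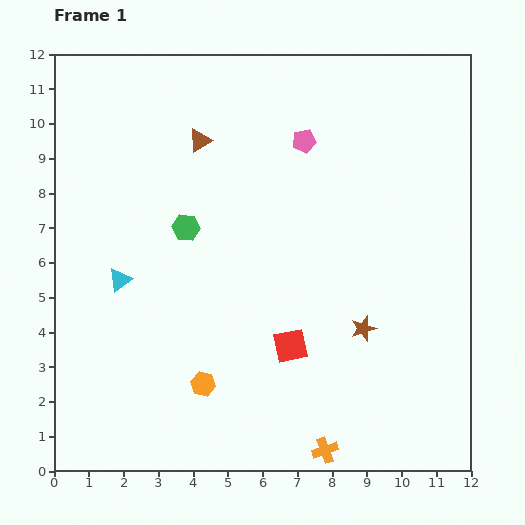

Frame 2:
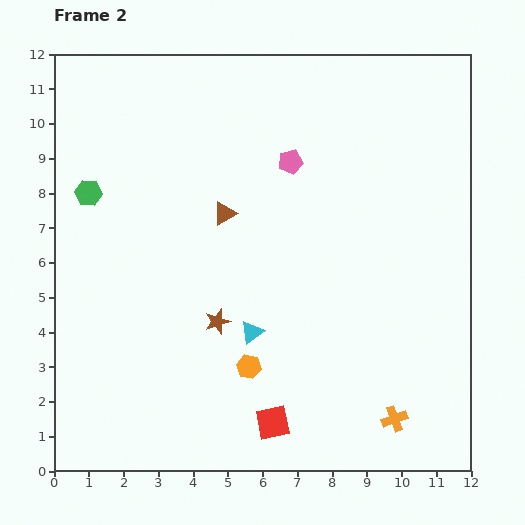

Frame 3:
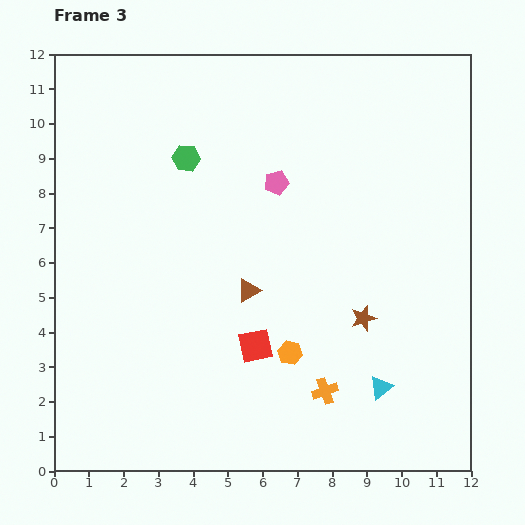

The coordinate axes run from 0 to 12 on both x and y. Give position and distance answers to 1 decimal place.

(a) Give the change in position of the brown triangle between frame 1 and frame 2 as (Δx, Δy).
(0.7, -2.1)

The brown triangle was at (4.2, 9.5) in frame 1 and (4.9, 7.4) in frame 2.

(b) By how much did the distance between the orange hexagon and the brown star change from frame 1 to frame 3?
-2.6

Distance in frame 1: 4.9. Distance in frame 3: 2.3.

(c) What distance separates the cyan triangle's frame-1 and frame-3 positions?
8.1

The cyan triangle moved from (1.9, 5.5) to (9.4, 2.4), a distance of √(7.5² + 3.1²) ≈ 8.1.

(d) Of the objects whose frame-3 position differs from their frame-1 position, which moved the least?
the brown star

(moved 0.3)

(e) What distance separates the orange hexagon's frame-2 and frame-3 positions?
1.3

The orange hexagon moved from (5.6, 3.0) to (6.8, 3.4), a distance of √(1.2² + 0.4²) ≈ 1.3.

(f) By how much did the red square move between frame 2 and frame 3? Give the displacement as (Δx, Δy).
(-0.5, 2.2)

The red square was at (6.3, 1.4) in frame 2 and (5.8, 3.6) in frame 3.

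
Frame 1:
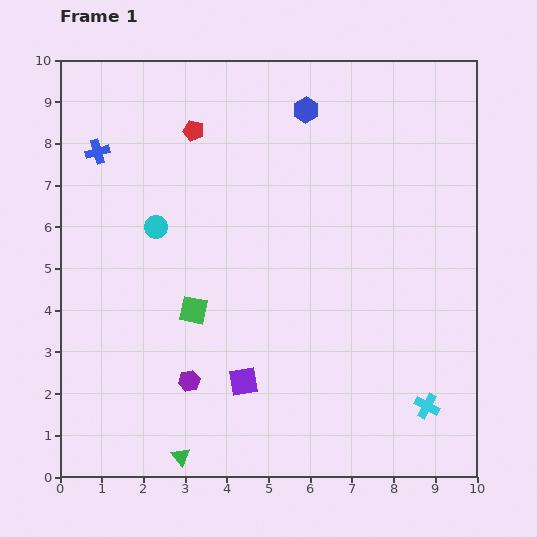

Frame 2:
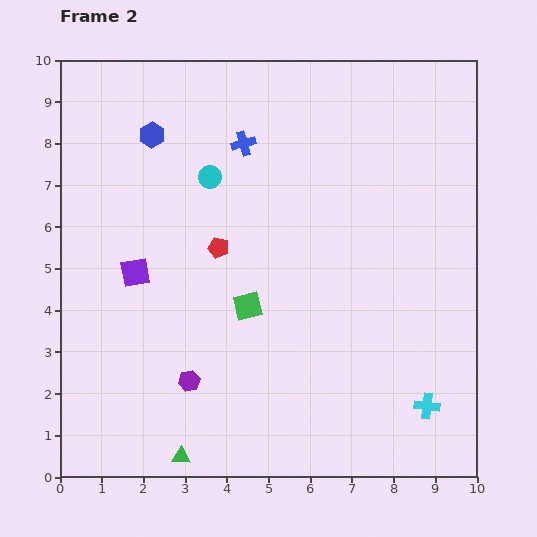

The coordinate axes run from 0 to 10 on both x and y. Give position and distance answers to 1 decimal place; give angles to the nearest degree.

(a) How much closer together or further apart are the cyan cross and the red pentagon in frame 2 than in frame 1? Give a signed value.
-2.4

Distance in frame 1: 8.7. Distance in frame 2: 6.3.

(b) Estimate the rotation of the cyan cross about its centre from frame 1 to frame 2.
21° counter-clockwise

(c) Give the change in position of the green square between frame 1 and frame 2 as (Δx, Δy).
(1.3, 0.1)

The green square was at (3.2, 4.0) in frame 1 and (4.5, 4.1) in frame 2.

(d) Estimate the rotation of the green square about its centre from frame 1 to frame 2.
25° counter-clockwise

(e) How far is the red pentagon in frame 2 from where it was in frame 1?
2.9

The red pentagon moved from (3.2, 8.3) to (3.8, 5.5), a distance of √(0.6² + 2.8²) ≈ 2.9.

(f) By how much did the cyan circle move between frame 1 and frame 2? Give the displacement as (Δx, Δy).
(1.3, 1.2)

The cyan circle was at (2.3, 6.0) in frame 1 and (3.6, 7.2) in frame 2.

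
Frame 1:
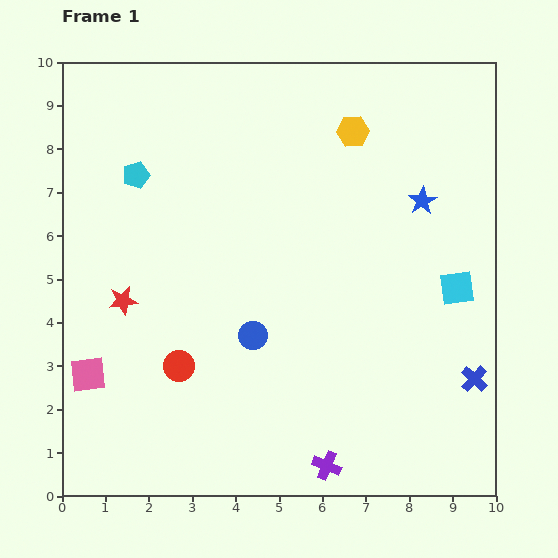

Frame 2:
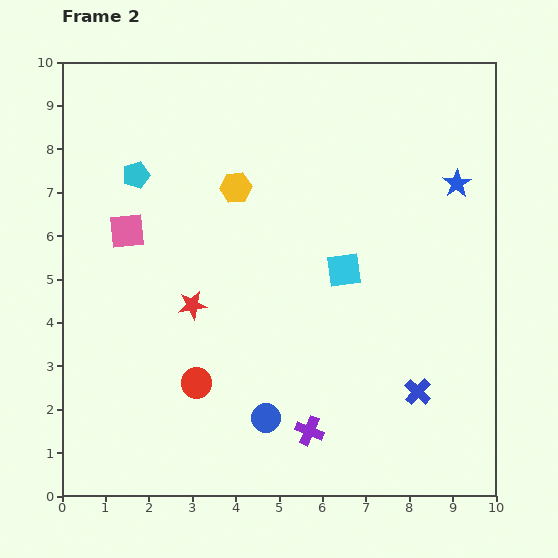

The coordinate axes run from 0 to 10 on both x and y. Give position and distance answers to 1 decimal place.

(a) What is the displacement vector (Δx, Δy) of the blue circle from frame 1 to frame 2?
(0.3, -1.9)

The blue circle was at (4.4, 3.7) in frame 1 and (4.7, 1.8) in frame 2.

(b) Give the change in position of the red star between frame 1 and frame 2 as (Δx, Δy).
(1.6, -0.1)

The red star was at (1.4, 4.5) in frame 1 and (3.0, 4.4) in frame 2.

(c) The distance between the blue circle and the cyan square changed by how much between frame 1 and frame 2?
-1.0

Distance in frame 1: 4.8. Distance in frame 2: 3.8.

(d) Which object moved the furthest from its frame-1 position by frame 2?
the pink square

(moved 3.4; next 3.0)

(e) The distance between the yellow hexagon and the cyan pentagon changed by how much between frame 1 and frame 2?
-2.8

Distance in frame 1: 5.1. Distance in frame 2: 2.3.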